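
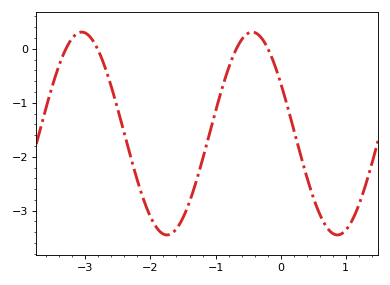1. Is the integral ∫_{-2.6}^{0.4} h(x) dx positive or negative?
negative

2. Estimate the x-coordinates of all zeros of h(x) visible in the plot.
-3.3, -2.8, -0.7, -0.2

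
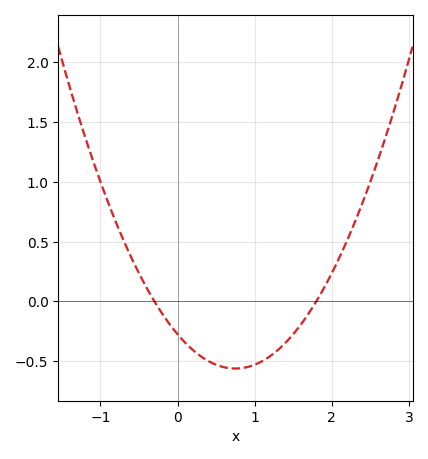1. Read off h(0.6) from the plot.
-0.551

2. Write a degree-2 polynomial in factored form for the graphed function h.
y = 0.51(x + 0.3)(x - 1.8)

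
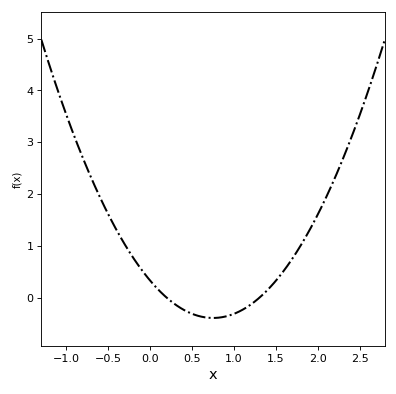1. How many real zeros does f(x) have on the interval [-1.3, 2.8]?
2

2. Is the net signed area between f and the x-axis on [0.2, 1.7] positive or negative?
negative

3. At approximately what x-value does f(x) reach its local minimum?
0.75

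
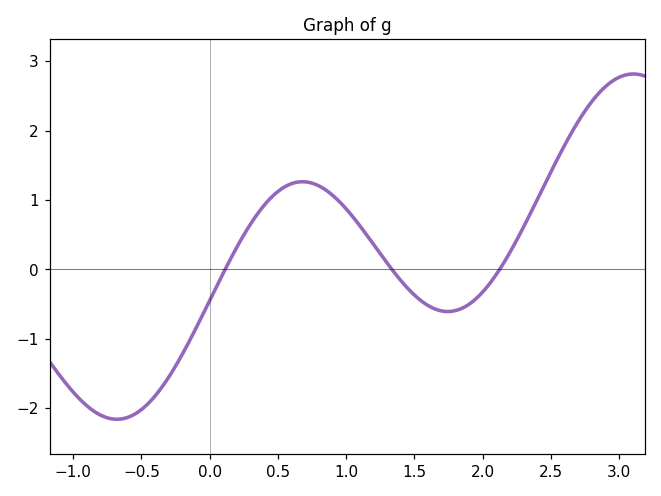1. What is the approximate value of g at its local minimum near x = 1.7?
-0.6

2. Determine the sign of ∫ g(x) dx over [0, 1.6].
positive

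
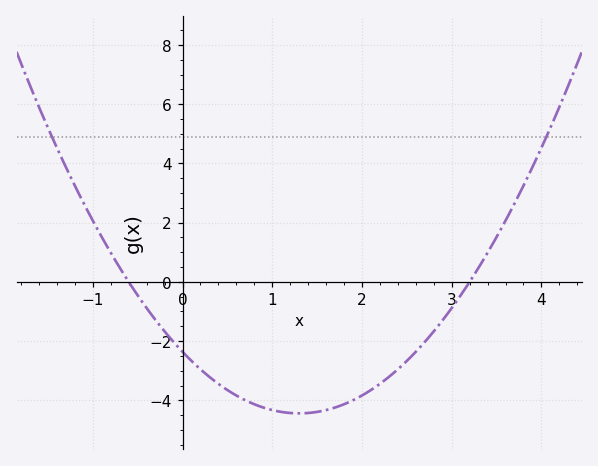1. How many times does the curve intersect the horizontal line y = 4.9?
2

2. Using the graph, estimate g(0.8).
-4.13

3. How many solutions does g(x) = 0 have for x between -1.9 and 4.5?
2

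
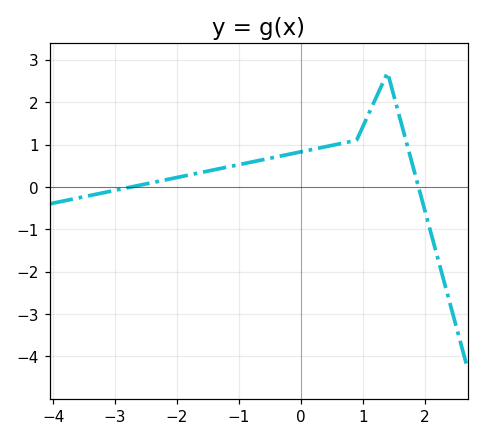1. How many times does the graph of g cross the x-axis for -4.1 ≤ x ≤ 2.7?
2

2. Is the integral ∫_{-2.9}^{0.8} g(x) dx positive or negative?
positive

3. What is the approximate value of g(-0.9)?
0.555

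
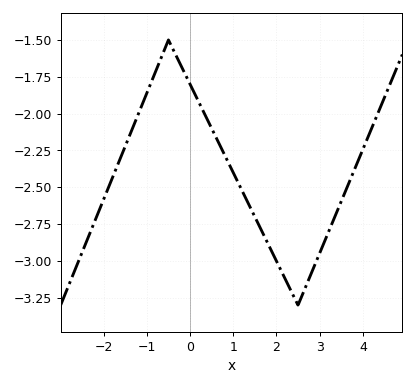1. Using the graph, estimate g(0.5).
-2.1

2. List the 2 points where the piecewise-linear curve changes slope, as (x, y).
(-0.5, -1.5); (2.5, -3.3)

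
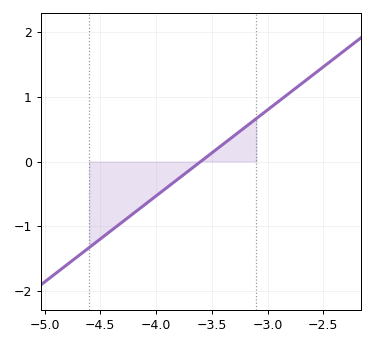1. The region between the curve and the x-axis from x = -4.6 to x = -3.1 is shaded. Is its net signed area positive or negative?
negative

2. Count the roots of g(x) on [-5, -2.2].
1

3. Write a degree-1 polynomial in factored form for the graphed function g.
y = 1.33(x + 3.6)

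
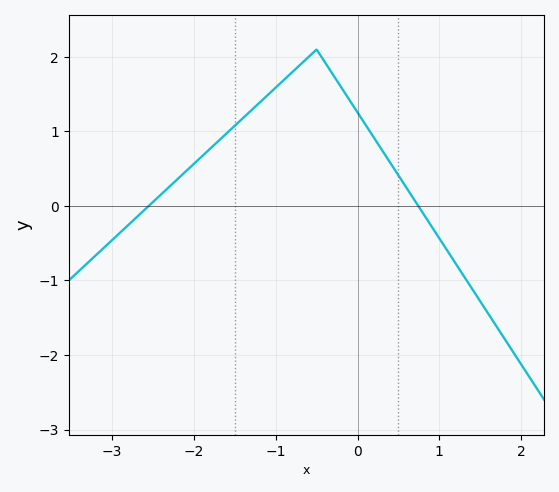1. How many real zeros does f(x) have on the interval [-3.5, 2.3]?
2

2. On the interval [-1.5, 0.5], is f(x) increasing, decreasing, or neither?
neither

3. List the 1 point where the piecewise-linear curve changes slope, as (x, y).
(-0.5, 2.1)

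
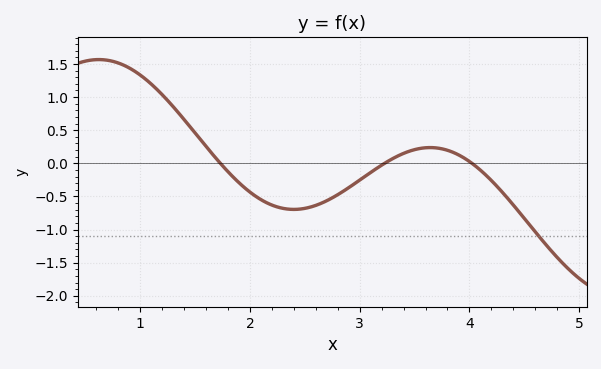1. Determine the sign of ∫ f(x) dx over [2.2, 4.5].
negative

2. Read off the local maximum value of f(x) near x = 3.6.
0.25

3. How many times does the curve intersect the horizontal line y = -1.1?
1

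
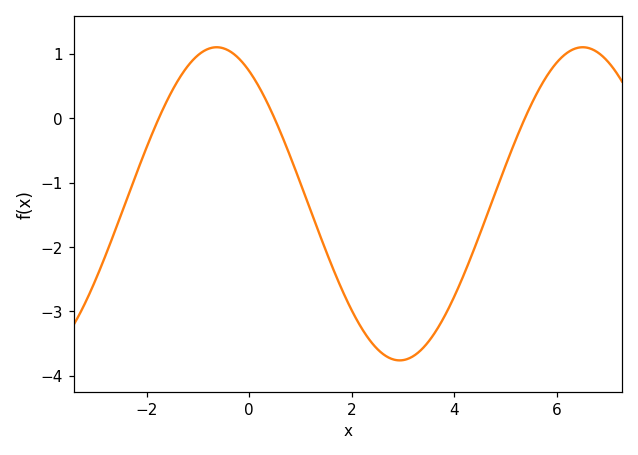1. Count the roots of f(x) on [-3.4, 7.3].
3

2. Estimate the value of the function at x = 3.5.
-3.46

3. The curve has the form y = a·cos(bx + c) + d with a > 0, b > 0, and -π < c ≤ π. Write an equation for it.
y = 2.43cos(0.88x + 0.56) - 1.33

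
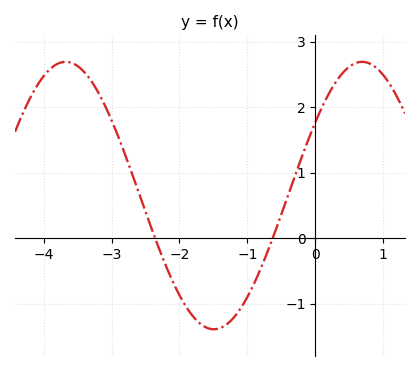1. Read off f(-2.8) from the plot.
1.27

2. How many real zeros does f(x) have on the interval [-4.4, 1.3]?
2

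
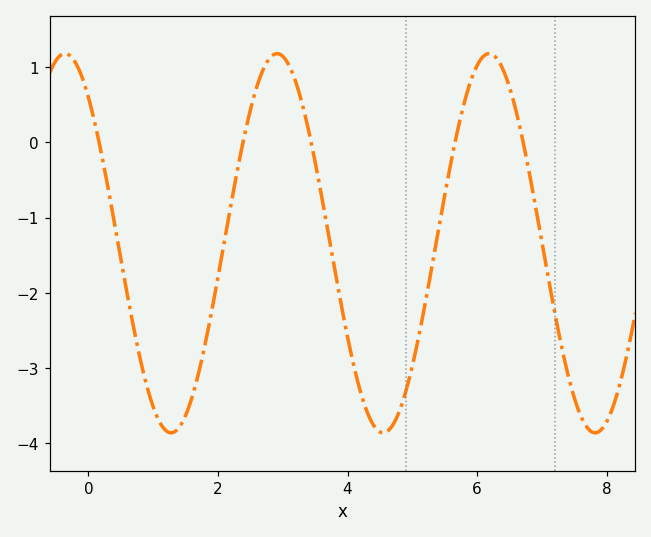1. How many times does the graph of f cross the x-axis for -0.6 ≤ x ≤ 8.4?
5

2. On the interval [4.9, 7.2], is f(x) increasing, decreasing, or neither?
neither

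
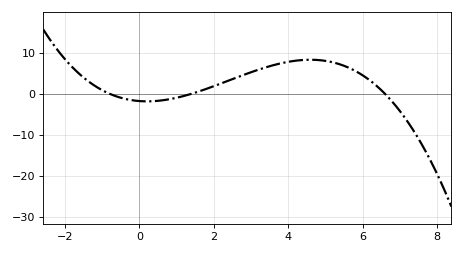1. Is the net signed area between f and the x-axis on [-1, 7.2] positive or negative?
positive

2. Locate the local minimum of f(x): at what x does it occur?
0.2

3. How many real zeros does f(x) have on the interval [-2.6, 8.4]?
3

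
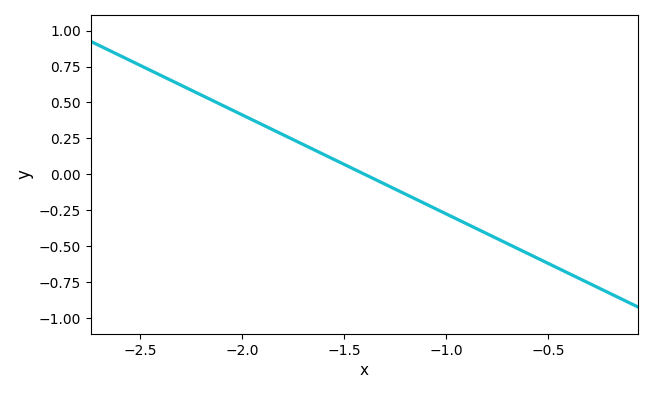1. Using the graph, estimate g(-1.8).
0.276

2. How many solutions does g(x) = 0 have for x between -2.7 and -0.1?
1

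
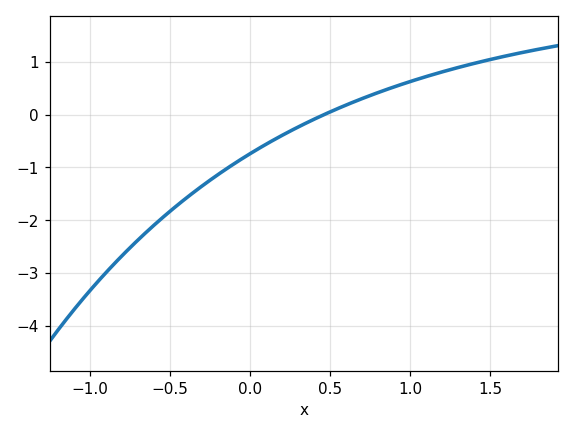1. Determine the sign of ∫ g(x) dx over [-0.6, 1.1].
negative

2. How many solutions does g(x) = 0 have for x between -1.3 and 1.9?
1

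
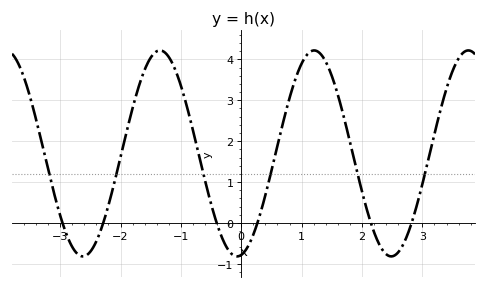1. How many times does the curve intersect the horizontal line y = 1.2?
6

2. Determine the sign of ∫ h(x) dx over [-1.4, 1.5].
positive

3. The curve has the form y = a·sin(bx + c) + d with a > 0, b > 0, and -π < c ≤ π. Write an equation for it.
y = 2.52sin(2.5x - 1.4) + 1.7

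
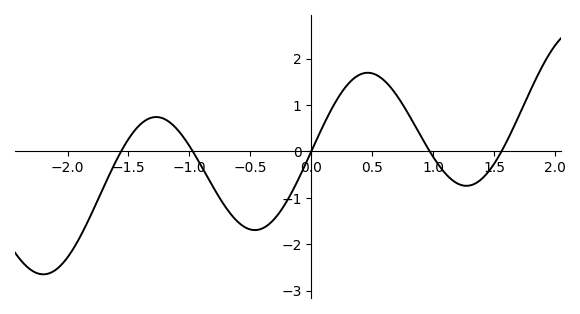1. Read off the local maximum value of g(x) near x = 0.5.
1.7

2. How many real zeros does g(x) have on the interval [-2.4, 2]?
5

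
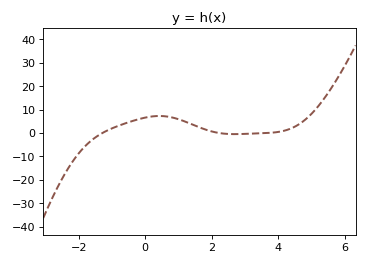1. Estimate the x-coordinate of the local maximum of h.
0.4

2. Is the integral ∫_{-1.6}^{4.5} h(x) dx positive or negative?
positive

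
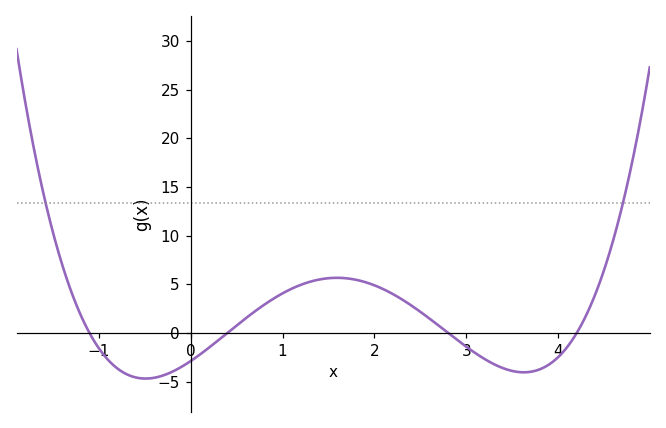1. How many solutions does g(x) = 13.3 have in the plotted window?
2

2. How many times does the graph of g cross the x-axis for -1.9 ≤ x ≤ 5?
4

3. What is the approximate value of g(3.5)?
-4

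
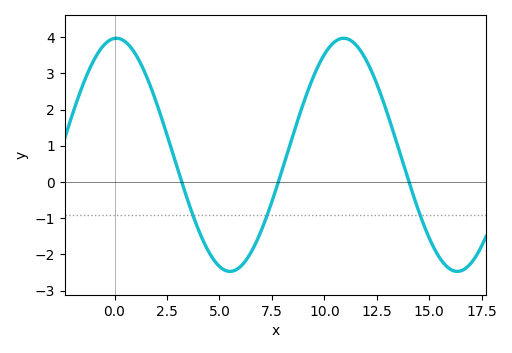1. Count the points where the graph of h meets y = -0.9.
3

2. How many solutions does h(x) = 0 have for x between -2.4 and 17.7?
3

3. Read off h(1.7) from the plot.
2.66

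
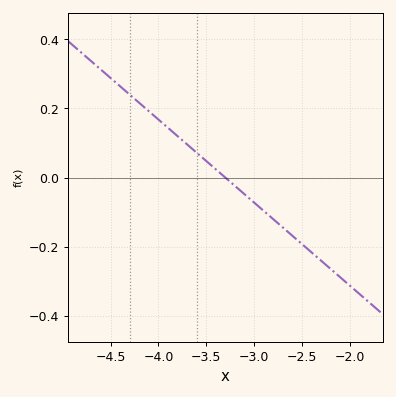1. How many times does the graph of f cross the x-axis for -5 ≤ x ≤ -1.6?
1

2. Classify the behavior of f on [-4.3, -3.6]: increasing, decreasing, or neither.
decreasing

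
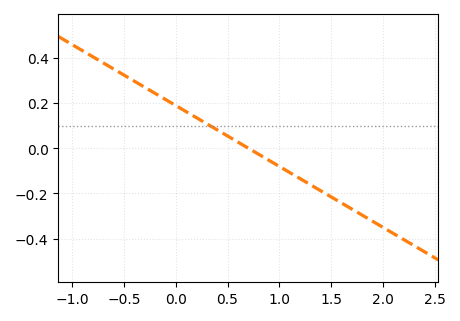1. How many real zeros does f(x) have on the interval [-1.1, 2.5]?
1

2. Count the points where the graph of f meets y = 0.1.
1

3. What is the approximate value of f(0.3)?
0.108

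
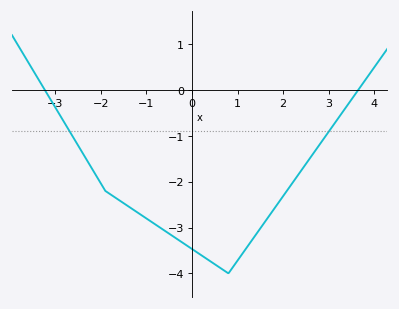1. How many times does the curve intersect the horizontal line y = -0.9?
2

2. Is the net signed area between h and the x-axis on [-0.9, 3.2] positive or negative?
negative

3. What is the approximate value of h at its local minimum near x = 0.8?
-4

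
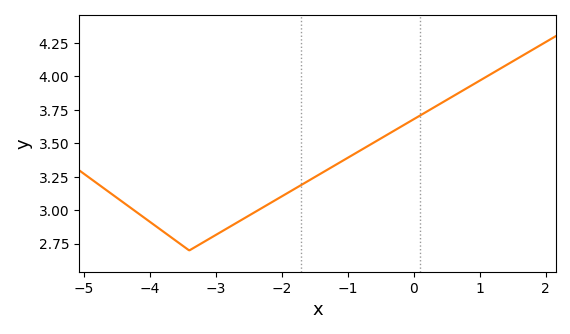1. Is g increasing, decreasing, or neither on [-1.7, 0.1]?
increasing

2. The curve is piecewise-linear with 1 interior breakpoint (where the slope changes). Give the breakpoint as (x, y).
(-3.4, 2.7)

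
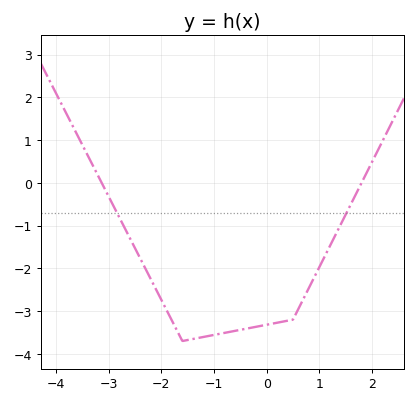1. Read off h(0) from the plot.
-3.32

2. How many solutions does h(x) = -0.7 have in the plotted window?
2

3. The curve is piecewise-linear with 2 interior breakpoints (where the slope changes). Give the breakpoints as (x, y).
(-1.6, -3.7); (0.5, -3.2)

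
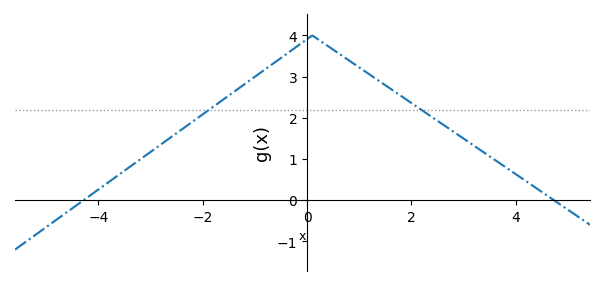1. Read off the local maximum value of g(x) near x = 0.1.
4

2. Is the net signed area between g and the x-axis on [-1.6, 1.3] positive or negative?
positive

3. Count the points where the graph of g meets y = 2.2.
2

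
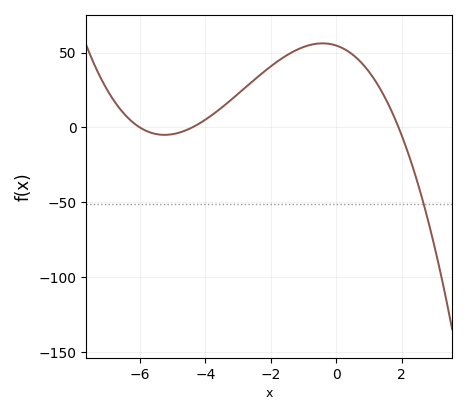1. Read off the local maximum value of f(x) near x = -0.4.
55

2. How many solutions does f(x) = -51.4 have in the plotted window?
1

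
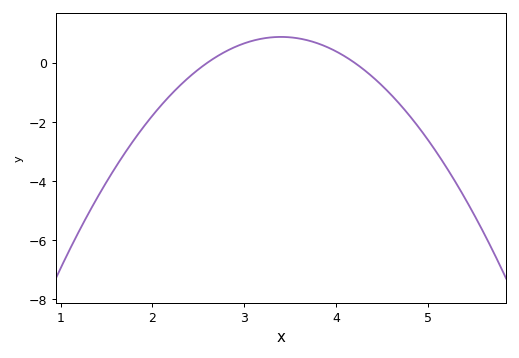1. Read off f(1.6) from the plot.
-3.54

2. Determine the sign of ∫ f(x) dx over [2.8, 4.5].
positive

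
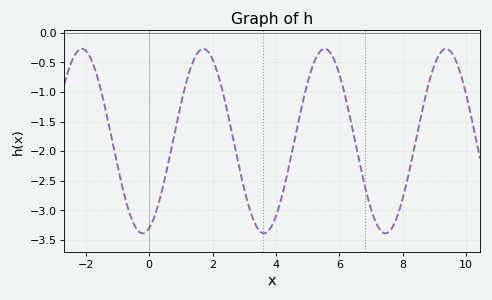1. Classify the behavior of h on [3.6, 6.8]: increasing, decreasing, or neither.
neither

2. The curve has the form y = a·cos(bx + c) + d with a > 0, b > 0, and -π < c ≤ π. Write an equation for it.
y = 1.56cos(1.64x - 2.8) - 1.83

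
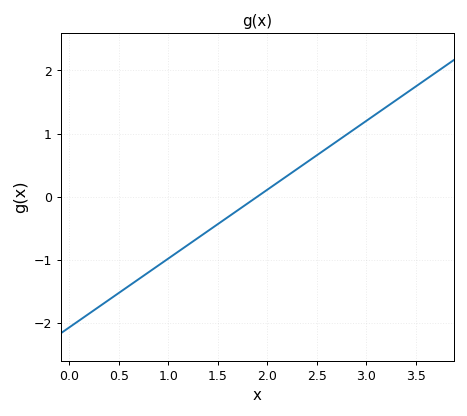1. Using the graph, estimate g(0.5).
-1.5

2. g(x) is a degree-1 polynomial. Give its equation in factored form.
y = 1.09(x - 1.9)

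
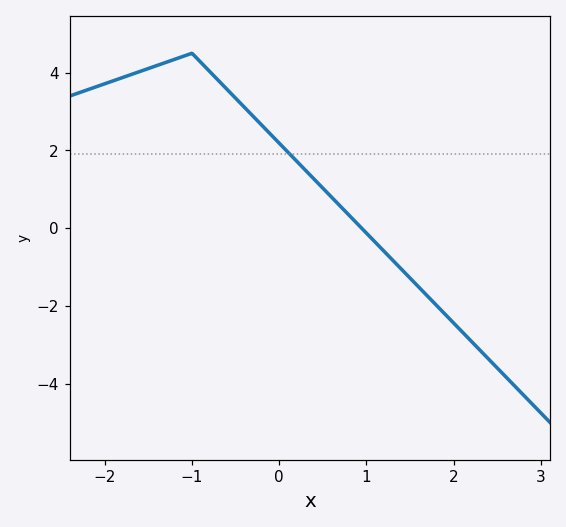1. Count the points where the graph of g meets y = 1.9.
1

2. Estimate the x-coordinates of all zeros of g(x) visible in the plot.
0.9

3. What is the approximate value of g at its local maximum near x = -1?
4.4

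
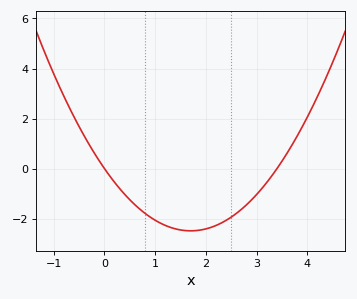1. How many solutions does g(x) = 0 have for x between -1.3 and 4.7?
2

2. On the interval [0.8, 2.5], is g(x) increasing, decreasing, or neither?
neither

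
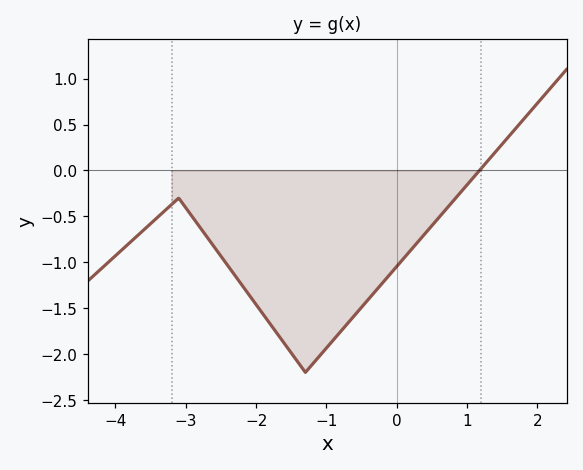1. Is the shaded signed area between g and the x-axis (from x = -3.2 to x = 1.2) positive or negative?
negative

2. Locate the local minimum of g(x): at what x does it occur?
-1.3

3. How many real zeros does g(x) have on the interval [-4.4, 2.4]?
1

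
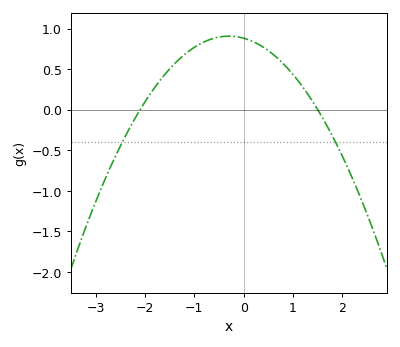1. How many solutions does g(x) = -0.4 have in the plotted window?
2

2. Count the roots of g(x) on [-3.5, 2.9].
2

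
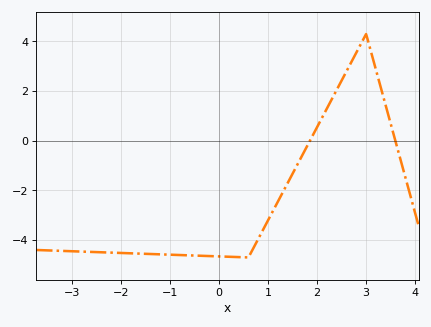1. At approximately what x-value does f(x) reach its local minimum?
0.598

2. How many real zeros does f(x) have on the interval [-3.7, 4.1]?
2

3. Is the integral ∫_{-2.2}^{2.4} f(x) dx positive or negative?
negative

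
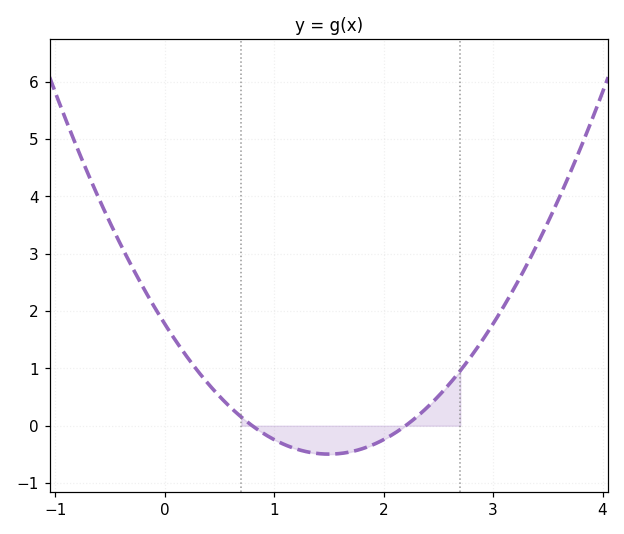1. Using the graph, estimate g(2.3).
0.2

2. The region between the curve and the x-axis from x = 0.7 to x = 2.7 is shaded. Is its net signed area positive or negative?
negative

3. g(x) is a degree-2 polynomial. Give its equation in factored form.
y = 1.01(x - 0.8)(x - 2.2)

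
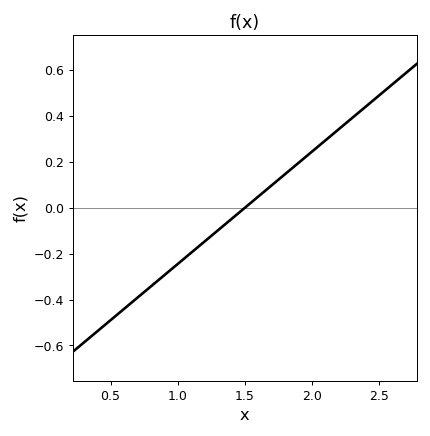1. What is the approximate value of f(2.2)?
0.343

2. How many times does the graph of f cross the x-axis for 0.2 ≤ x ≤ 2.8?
1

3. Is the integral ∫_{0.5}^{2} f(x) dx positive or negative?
negative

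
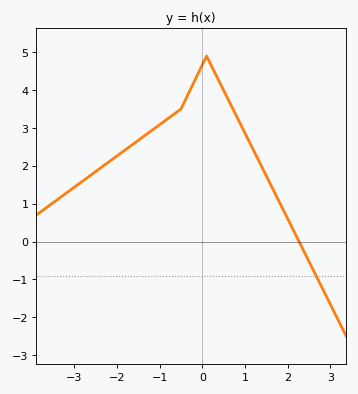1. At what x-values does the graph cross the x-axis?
2.3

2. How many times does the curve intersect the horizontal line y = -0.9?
1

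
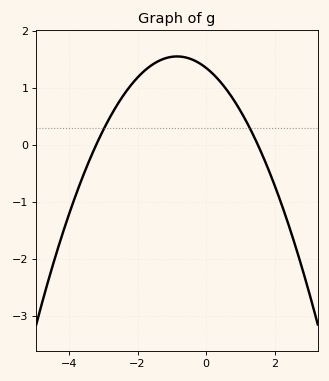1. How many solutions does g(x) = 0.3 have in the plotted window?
2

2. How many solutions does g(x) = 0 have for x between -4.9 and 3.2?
2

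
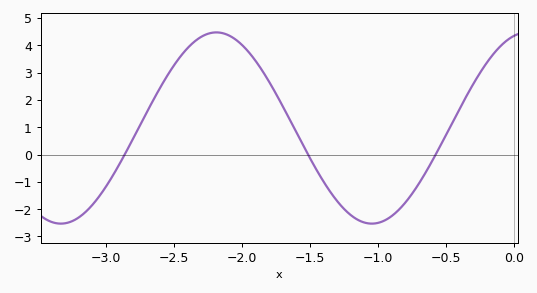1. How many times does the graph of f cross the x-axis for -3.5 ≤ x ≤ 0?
3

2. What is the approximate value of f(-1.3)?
-1.7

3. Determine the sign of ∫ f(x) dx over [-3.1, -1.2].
positive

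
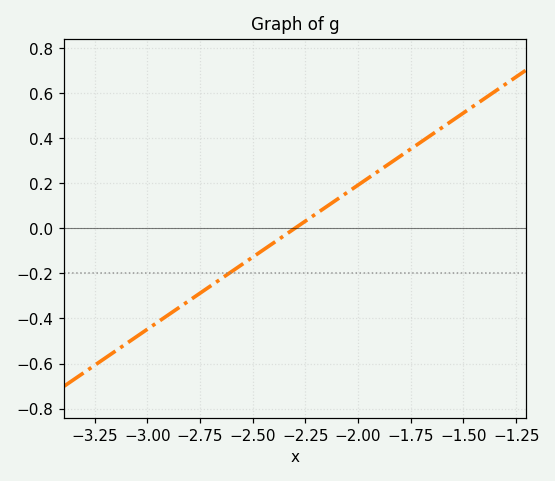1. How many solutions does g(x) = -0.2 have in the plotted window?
1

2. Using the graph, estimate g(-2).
0.192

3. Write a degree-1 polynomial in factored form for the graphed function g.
y = 0.64(x + 2.3)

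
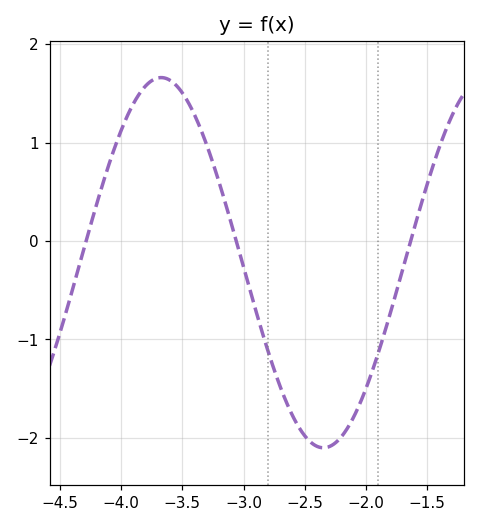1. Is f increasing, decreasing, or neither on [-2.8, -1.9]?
neither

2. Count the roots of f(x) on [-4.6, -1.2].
3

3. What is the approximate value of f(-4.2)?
0.374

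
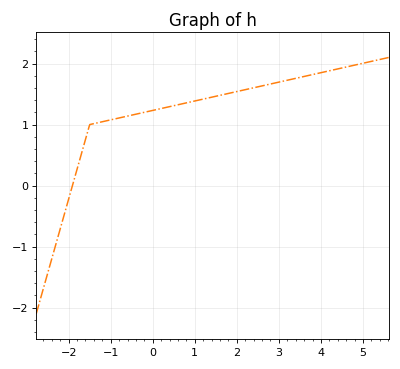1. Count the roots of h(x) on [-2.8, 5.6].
1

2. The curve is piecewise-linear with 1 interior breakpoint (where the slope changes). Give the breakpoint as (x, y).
(-1.5, 1)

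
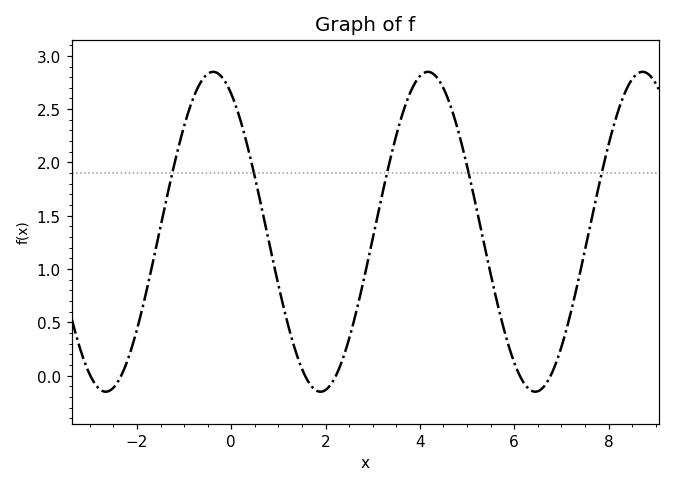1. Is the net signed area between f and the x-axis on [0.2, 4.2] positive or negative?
positive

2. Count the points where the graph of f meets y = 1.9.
5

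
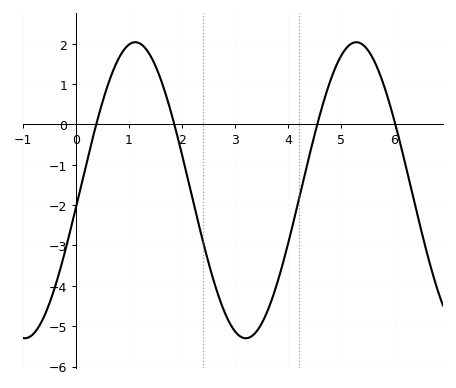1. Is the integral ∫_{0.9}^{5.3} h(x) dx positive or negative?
negative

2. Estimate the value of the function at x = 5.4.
1.98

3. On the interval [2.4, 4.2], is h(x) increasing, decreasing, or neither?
neither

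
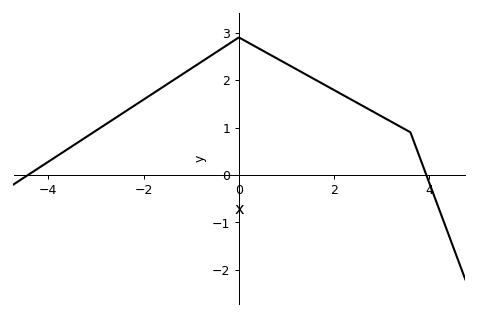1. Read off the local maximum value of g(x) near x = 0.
2.9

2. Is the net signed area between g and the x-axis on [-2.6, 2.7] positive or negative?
positive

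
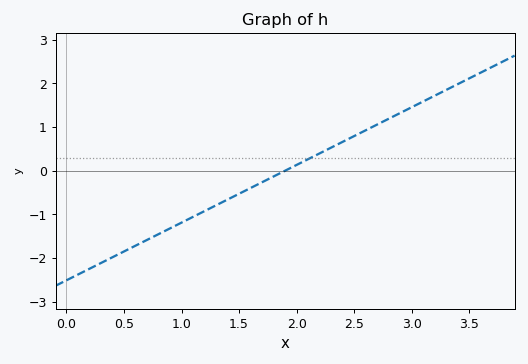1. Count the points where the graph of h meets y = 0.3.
1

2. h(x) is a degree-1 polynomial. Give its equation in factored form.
y = 1.32(x - 1.9)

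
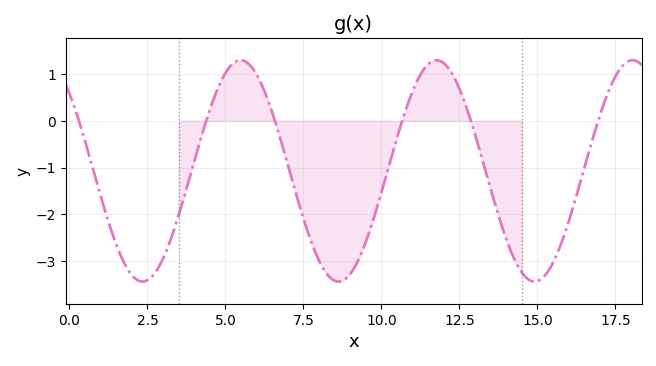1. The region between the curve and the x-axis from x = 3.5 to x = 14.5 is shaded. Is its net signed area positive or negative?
negative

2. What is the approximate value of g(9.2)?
-3.1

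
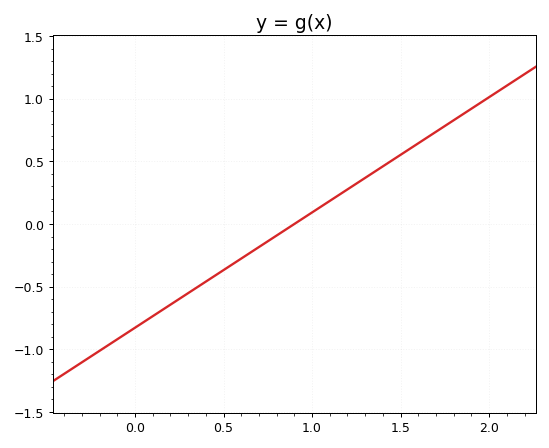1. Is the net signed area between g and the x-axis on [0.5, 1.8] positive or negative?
positive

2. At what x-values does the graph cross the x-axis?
0.9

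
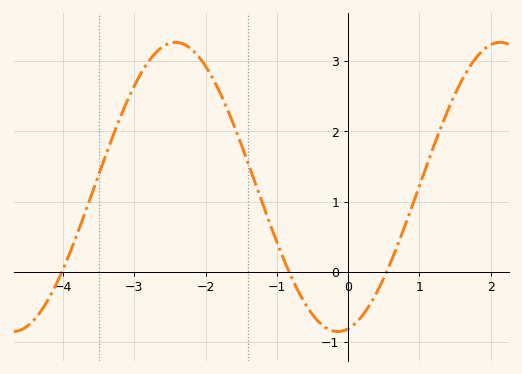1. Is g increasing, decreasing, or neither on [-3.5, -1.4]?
neither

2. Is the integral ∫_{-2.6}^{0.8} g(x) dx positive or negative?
positive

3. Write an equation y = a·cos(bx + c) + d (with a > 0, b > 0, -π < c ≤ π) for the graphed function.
y = 2.06cos(1.4x - 2.9) + 1.21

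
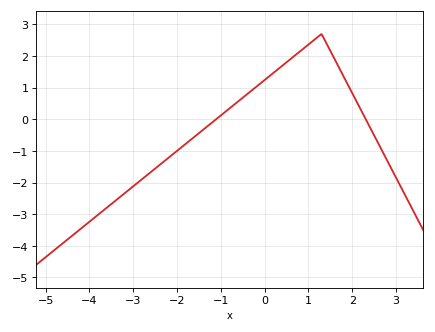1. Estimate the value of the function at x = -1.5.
-0.4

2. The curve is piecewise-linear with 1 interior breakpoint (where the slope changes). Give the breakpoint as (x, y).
(1.3, 2.7)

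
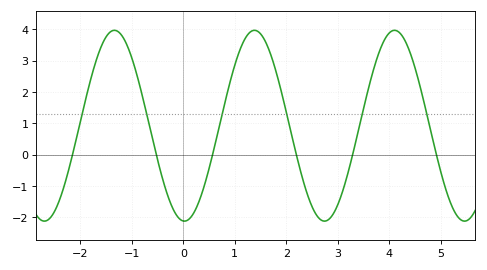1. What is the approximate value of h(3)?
-1.6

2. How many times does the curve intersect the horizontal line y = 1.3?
6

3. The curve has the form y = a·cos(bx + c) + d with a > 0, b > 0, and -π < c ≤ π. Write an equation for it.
y = 3.05cos(2.3x + 3.1) + 0.92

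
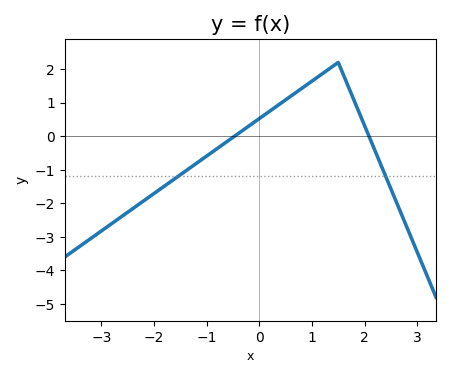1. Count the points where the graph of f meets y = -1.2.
2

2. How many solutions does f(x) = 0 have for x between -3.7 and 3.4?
2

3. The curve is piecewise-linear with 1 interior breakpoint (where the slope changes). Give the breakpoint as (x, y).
(1.5, 2.2)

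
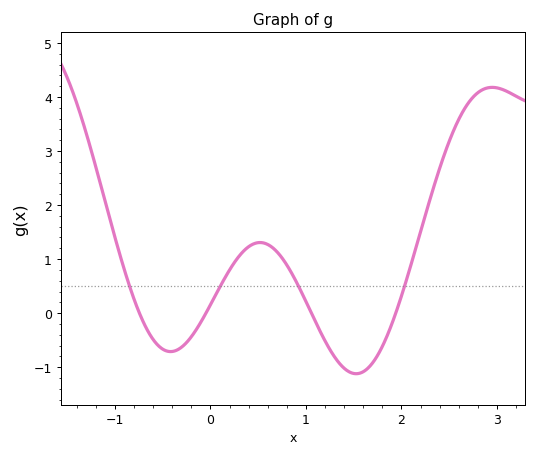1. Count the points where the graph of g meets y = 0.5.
4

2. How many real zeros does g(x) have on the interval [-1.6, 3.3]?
4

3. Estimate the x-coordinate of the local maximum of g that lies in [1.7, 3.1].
2.95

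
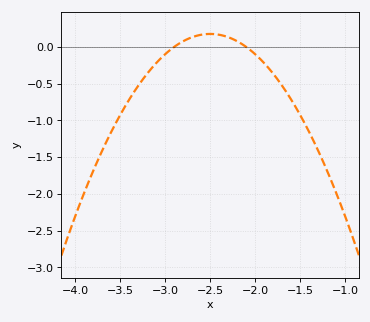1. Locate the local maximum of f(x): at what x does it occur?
-2.5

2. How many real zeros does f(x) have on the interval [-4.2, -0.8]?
2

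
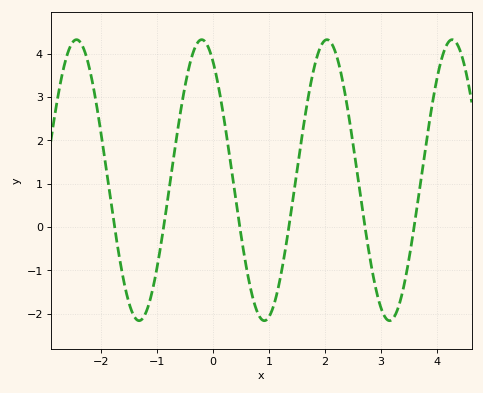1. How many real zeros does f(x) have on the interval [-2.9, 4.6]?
6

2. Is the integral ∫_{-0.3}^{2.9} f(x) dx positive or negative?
positive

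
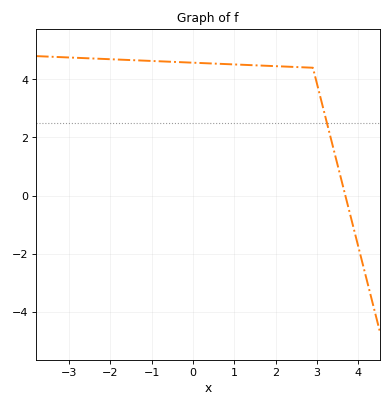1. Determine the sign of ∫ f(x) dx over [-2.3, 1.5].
positive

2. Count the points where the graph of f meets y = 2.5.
1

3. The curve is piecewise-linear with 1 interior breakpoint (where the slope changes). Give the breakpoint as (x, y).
(2.9, 4.4)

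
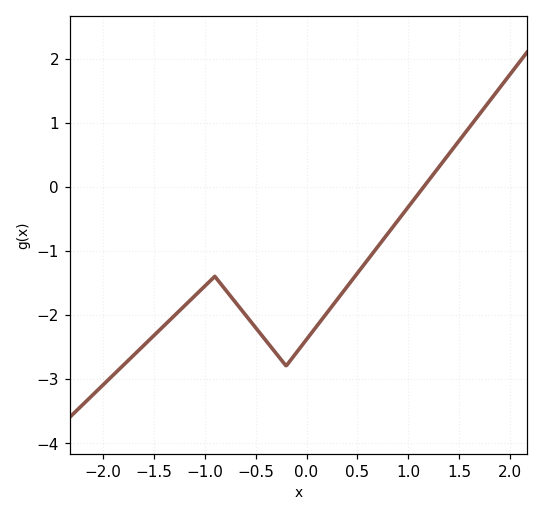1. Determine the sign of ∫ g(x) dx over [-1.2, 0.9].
negative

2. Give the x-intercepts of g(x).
1.15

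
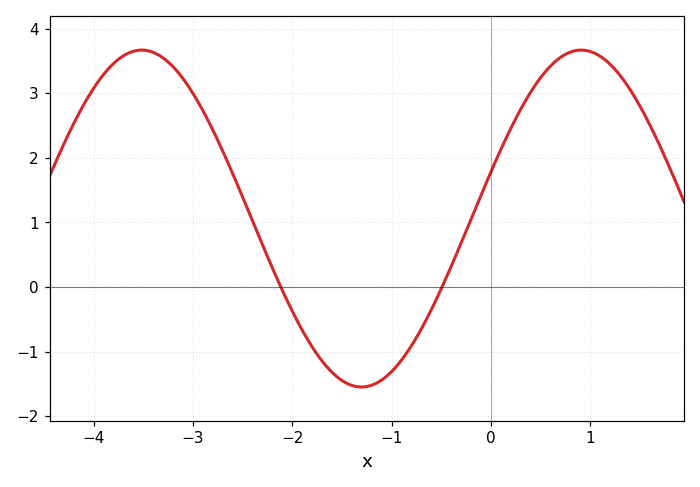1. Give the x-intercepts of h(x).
-2.1, -0.5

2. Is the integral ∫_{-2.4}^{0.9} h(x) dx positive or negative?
positive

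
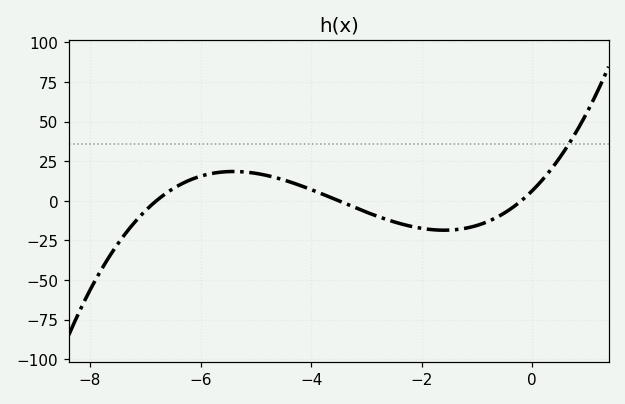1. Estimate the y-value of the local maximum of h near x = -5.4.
18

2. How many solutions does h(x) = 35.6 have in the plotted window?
1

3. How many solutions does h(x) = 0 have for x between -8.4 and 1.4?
3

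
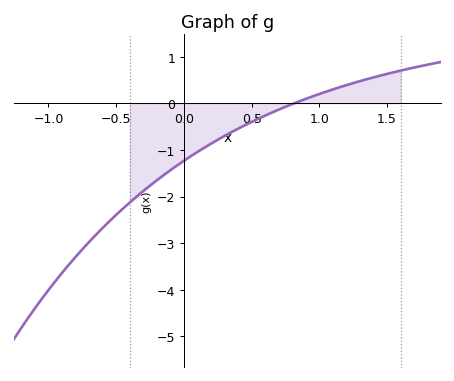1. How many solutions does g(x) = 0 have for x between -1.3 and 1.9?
1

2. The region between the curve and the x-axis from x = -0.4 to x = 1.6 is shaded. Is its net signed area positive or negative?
negative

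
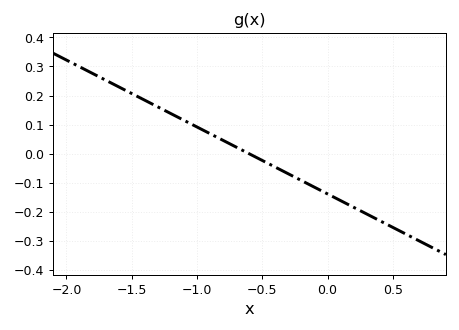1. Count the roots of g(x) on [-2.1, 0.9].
1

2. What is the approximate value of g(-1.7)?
0.253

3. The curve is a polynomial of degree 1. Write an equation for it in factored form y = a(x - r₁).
y = -0.23(x + 0.6)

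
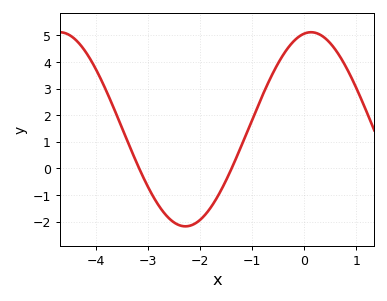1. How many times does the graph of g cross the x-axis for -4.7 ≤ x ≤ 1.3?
2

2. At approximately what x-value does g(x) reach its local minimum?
-2.3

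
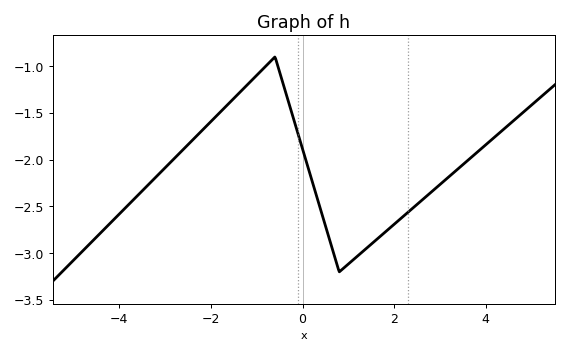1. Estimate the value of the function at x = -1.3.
-1.25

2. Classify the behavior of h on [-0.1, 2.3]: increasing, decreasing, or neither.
neither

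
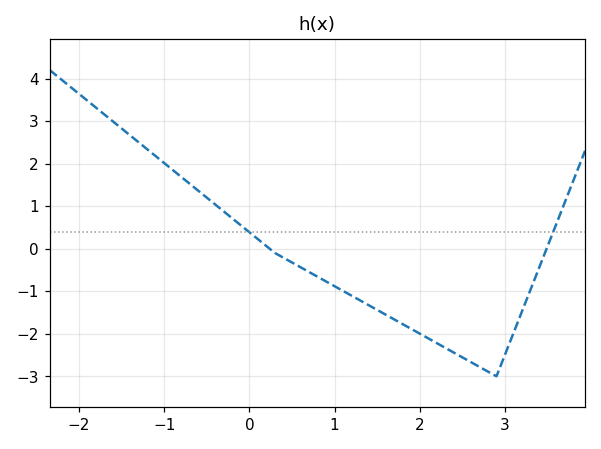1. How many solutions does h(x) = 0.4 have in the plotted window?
2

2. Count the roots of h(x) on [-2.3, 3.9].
2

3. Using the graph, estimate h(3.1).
-1.98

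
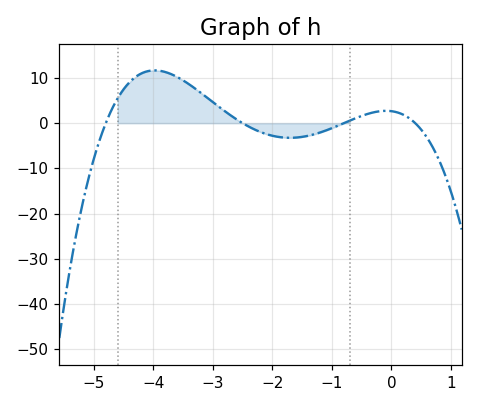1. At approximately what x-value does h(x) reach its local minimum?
-1.71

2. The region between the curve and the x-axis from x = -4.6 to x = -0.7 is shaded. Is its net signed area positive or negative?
positive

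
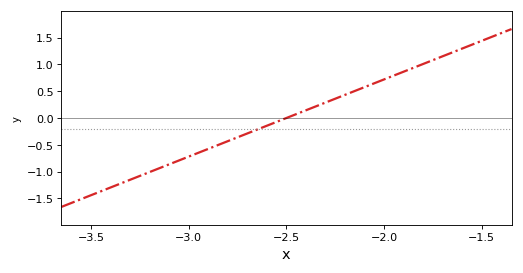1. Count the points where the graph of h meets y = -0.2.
1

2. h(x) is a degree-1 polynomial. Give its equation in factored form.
y = 1.44(x + 2.5)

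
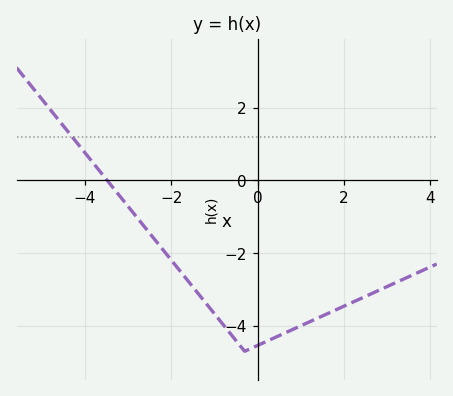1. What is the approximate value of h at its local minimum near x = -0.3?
-4.6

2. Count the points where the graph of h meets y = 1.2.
1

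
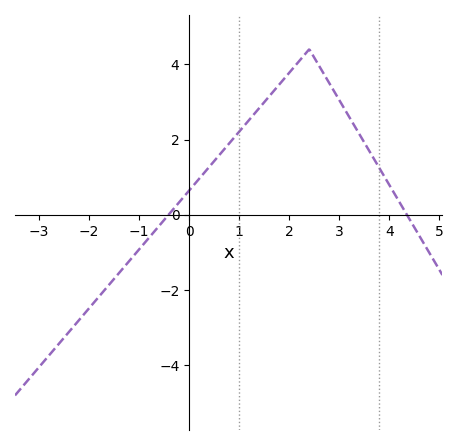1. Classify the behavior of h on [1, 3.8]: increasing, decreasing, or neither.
neither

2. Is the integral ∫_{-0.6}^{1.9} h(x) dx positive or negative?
positive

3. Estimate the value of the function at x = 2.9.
3.2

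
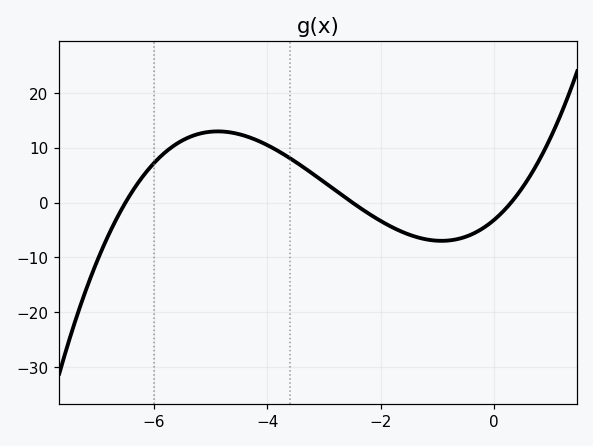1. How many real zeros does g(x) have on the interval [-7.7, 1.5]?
3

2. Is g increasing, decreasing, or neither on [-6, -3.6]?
neither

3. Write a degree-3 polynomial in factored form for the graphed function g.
y = 0.65(x + 6.5)(x + 2.5)(x - 0.3)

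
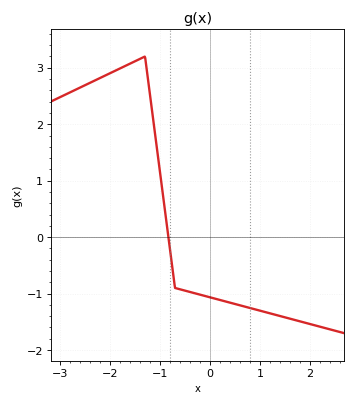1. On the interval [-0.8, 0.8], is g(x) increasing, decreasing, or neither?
decreasing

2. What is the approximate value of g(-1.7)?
3.03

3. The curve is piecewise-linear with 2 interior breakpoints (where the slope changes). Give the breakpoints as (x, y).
(-1.3, 3.2); (-0.7, -0.9)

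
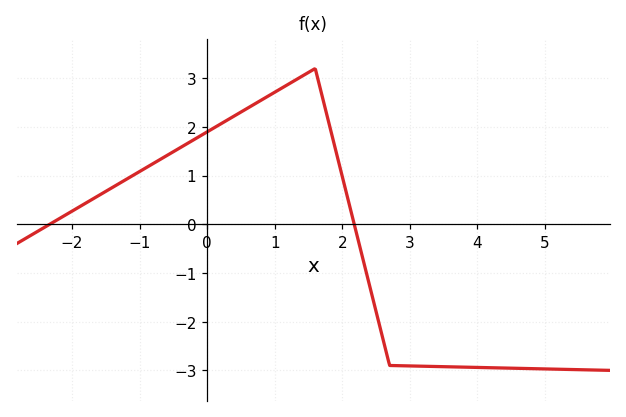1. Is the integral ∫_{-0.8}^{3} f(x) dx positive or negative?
positive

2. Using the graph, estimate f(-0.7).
1.33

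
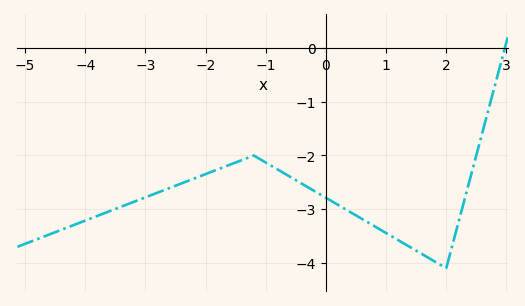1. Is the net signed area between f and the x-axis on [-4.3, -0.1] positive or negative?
negative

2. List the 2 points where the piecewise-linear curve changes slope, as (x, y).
(-1.2, -2); (2, -4.1)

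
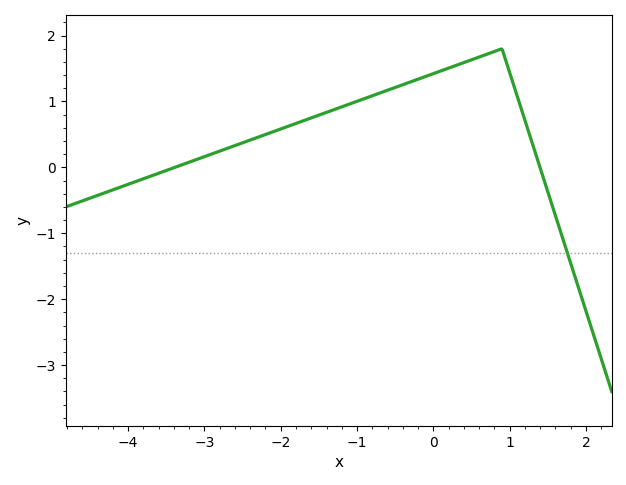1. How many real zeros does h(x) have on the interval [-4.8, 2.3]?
2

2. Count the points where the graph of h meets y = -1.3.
1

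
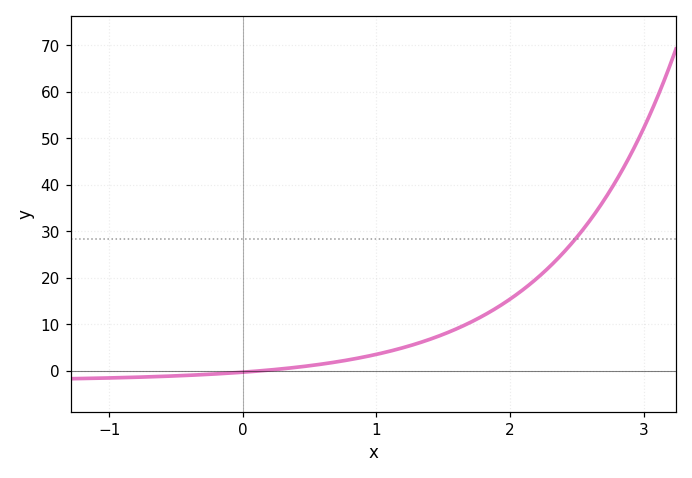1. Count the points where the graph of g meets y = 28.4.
1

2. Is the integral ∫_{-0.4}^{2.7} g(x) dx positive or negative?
positive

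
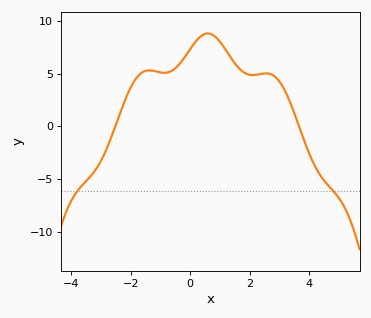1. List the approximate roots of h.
-2.51, 3.65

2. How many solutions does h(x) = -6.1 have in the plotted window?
2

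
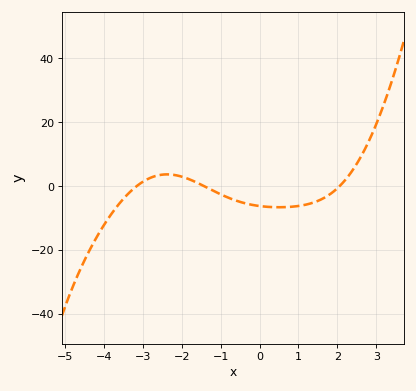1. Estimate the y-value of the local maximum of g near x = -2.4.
4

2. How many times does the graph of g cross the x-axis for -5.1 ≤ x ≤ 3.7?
3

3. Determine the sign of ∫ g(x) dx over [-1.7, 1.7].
negative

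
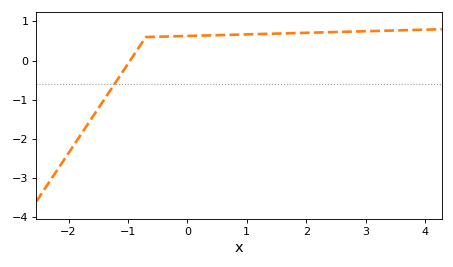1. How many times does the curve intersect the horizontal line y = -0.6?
1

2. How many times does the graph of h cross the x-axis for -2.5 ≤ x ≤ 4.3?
1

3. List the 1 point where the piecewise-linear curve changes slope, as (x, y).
(-0.7, 0.6)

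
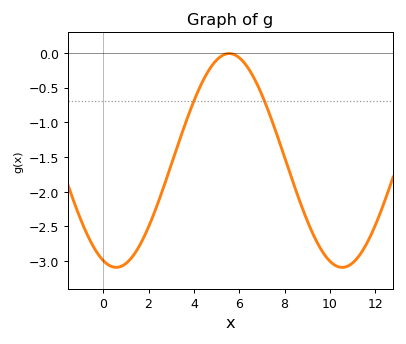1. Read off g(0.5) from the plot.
-3.09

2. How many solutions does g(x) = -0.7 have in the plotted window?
2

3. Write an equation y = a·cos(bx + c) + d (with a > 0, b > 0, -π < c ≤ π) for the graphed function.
y = 1.54cos(0.63x + 2.78) - 1.55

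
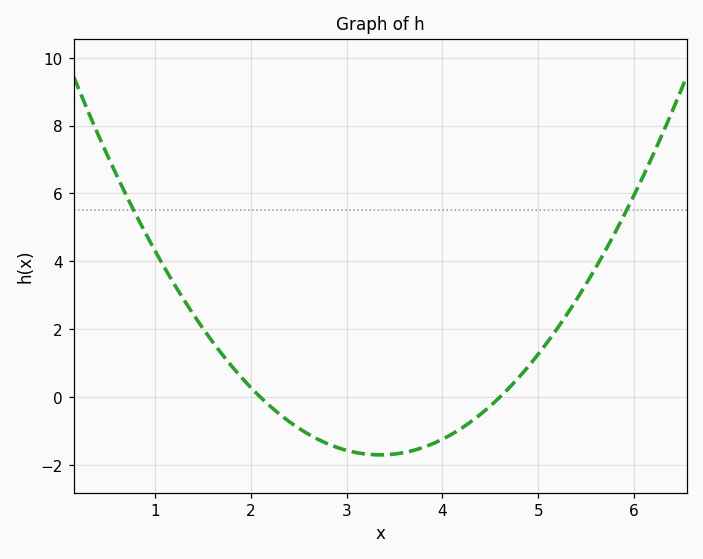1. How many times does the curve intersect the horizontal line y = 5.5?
2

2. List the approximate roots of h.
2.1, 4.6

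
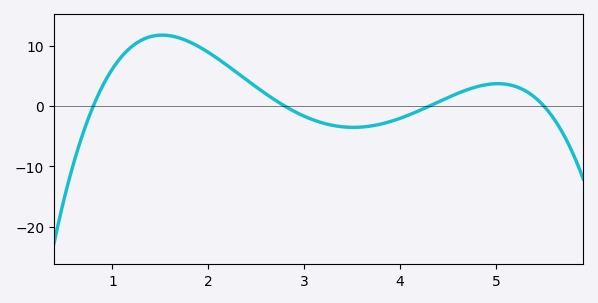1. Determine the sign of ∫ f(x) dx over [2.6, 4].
negative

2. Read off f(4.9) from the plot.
3.5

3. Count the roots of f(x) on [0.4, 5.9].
4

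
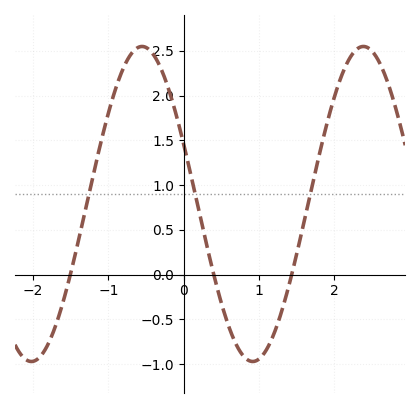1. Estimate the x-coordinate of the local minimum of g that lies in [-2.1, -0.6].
-2.02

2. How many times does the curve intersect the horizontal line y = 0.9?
3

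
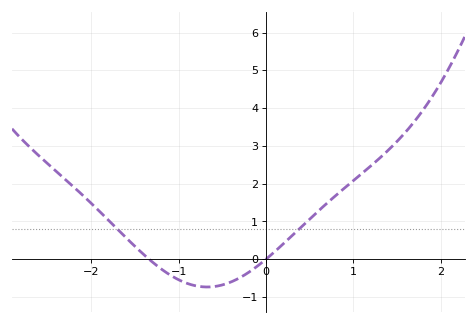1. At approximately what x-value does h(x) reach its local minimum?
-0.7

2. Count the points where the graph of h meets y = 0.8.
2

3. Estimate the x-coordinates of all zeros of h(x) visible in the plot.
-1.3, 0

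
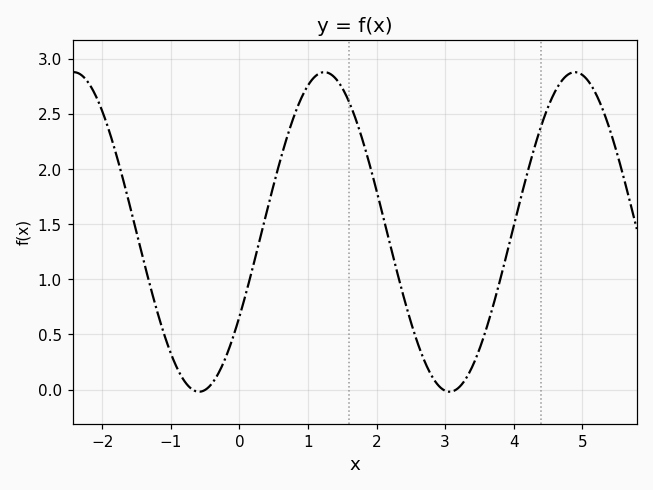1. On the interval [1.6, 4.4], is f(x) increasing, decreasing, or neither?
neither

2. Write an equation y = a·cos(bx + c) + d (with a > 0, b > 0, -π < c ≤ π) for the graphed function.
y = 1.45cos(1.72x - 2.13) + 1.43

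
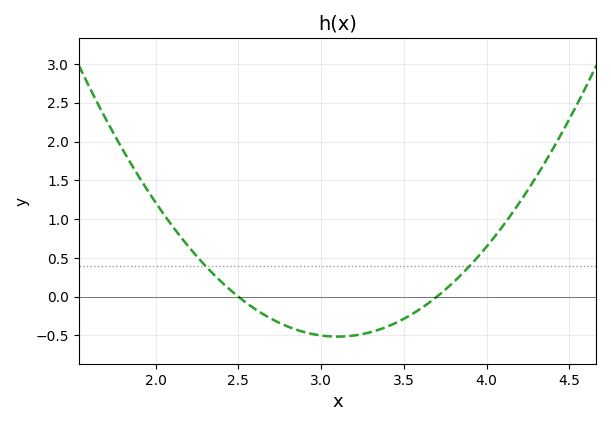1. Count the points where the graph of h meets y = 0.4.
2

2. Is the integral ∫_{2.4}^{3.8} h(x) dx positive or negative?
negative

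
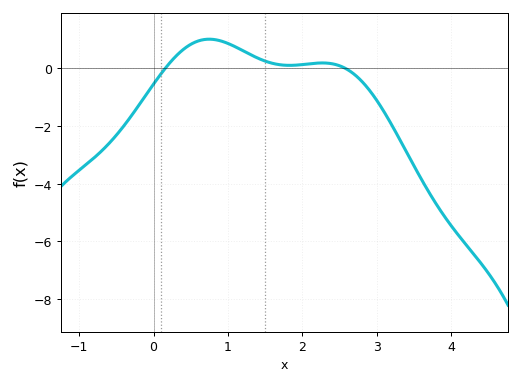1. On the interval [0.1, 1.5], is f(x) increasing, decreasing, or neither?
neither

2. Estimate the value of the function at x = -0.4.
-2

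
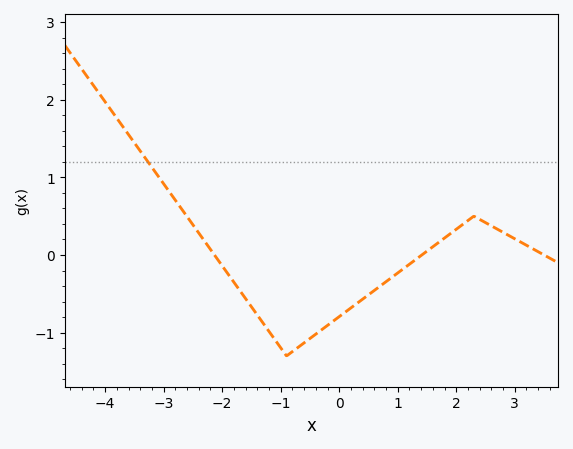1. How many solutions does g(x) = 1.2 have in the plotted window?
1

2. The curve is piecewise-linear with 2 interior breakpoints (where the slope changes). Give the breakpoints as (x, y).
(-0.9, -1.3); (2.3, 0.5)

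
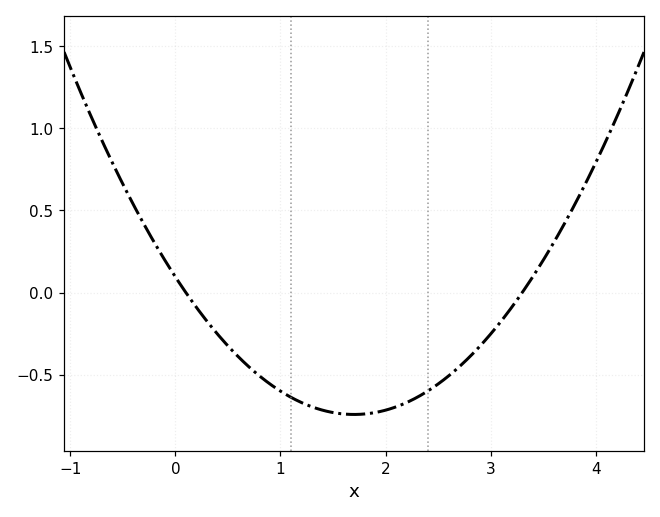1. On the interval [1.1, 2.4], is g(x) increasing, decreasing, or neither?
neither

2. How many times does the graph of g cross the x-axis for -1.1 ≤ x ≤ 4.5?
2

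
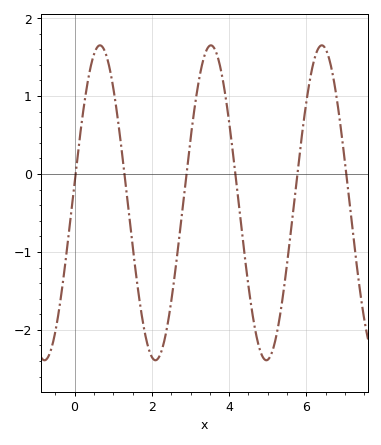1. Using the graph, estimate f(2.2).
-2.33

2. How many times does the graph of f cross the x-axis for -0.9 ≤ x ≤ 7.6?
6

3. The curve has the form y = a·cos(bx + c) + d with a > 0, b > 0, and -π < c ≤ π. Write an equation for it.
y = 2.02cos(2.19x - 1.44) - 0.37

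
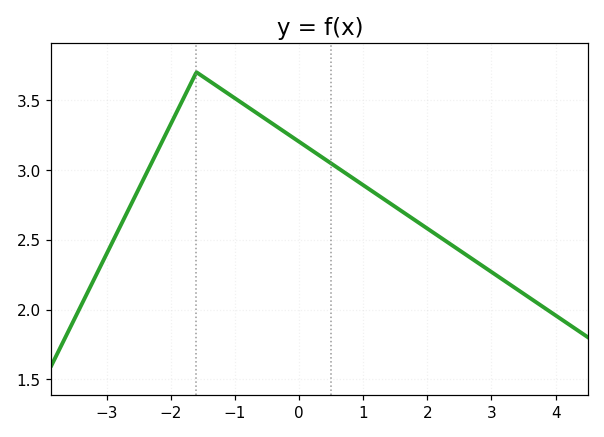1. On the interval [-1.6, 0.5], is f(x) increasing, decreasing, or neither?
decreasing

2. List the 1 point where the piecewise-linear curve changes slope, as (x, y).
(-1.6, 3.7)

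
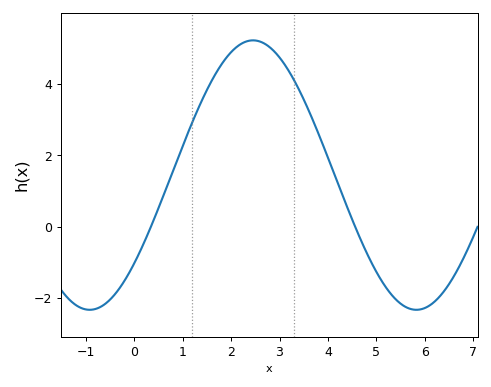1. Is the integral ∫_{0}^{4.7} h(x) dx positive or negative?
positive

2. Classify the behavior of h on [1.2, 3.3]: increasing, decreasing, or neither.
neither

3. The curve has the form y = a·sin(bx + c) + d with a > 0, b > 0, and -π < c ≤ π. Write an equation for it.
y = 3.77sin(0.93x - 0.71) + 1.45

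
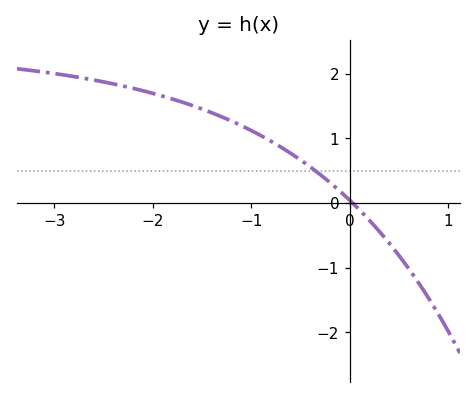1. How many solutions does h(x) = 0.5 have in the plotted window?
1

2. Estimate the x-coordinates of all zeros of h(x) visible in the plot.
0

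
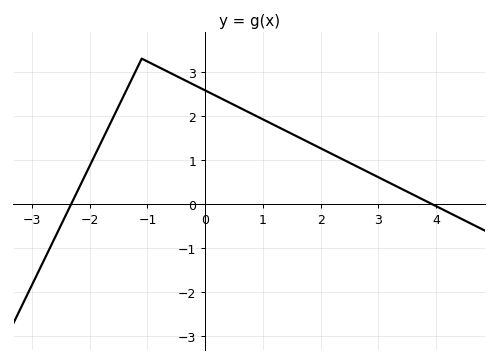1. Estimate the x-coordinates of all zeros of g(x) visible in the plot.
-2.4, 4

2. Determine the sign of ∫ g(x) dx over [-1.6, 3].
positive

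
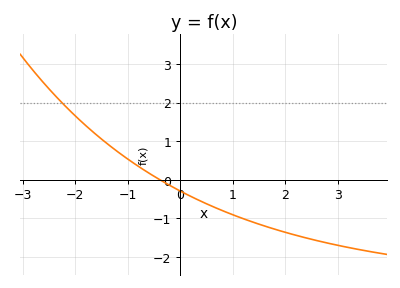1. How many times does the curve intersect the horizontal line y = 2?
1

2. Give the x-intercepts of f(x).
-0.4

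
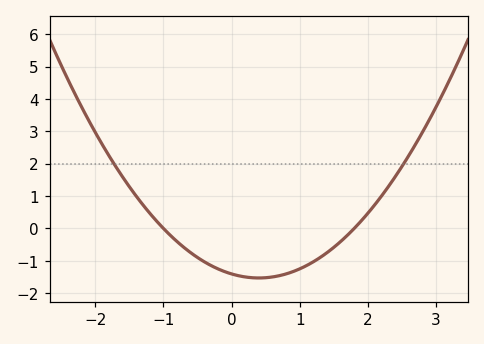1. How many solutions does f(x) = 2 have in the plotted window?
2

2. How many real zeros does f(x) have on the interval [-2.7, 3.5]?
2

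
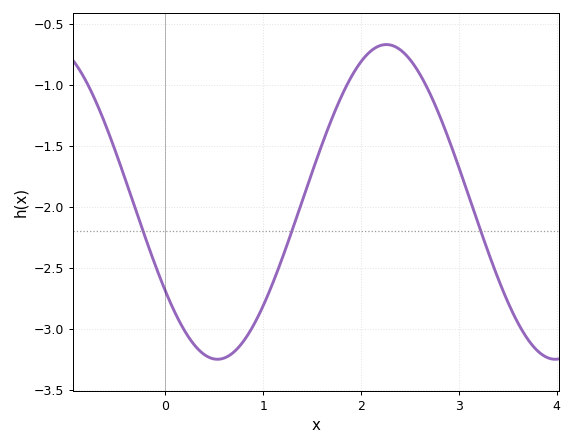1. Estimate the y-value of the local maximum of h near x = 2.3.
-0.65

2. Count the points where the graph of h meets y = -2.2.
3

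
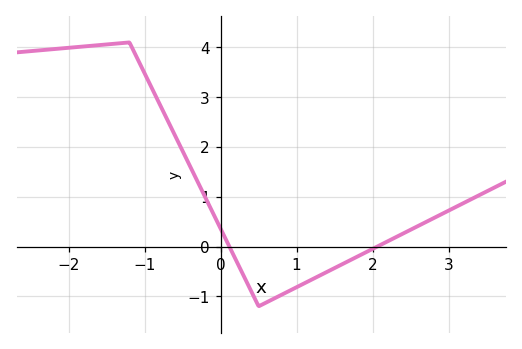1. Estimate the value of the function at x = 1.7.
-0.278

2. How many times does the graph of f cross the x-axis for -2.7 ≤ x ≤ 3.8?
2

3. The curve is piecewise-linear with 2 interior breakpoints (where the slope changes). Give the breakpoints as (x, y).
(-1.2, 4.1); (0.5, -1.2)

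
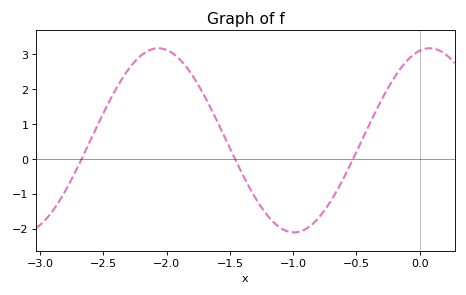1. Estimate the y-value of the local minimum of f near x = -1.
-2.11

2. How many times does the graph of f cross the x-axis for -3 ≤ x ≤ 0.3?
3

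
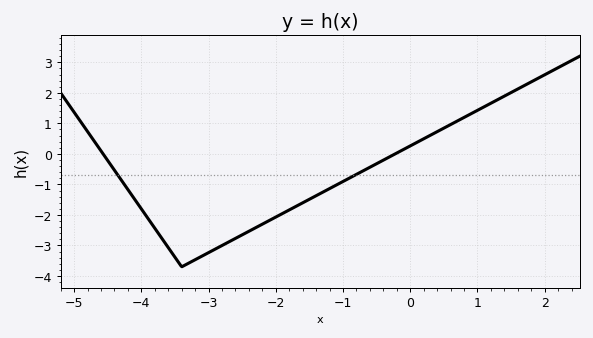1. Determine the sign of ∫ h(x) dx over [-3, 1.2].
negative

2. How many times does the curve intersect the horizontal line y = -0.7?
2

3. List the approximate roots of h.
-4.6, -0.2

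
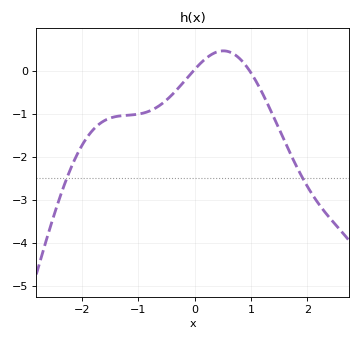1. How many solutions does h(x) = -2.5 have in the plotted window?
2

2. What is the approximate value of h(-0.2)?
-0.3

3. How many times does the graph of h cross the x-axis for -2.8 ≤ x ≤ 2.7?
2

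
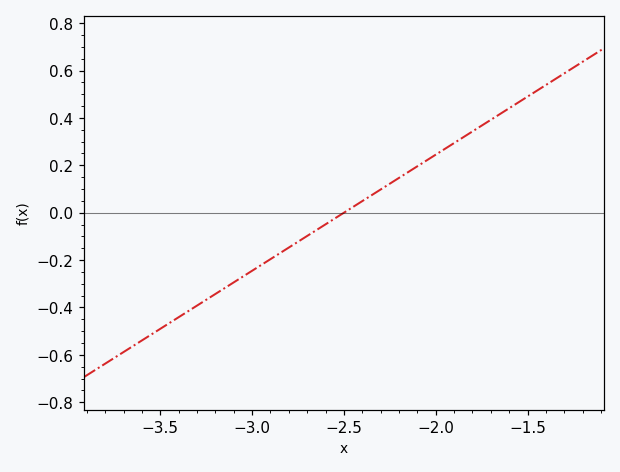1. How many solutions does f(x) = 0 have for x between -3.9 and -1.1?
1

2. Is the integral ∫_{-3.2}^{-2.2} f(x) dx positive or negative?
negative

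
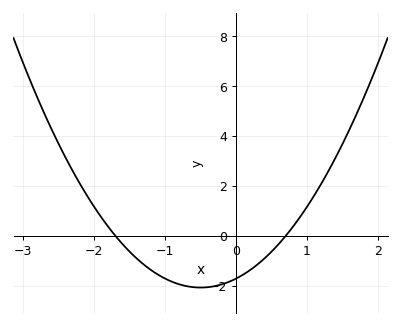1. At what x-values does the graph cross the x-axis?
-1.7, 0.7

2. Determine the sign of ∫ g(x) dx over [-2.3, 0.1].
negative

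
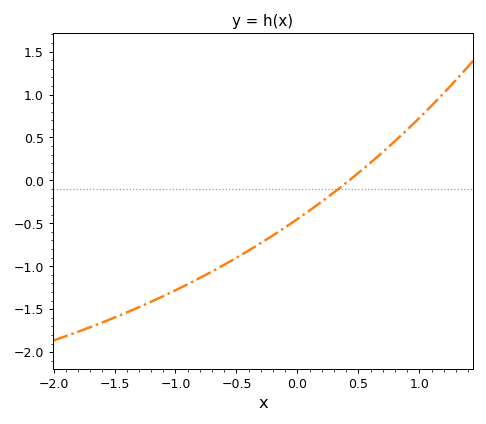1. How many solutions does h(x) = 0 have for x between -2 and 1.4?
1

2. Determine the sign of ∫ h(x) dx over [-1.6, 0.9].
negative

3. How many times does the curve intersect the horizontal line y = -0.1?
1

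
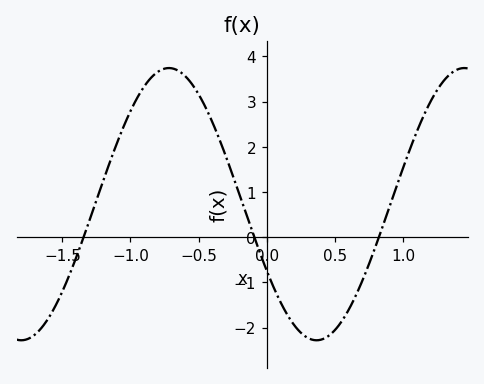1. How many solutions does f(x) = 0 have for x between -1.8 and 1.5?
3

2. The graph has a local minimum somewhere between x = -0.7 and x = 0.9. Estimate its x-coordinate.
0.35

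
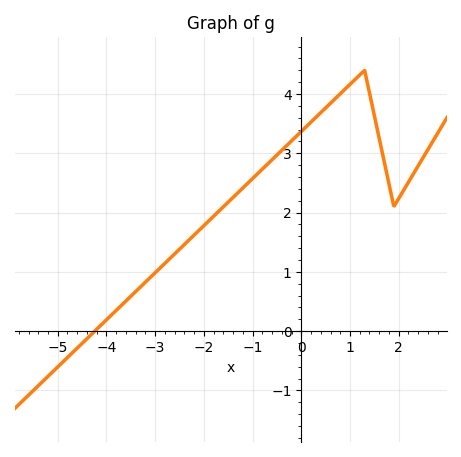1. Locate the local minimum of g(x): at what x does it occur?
1.8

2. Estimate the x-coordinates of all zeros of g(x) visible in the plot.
-4.2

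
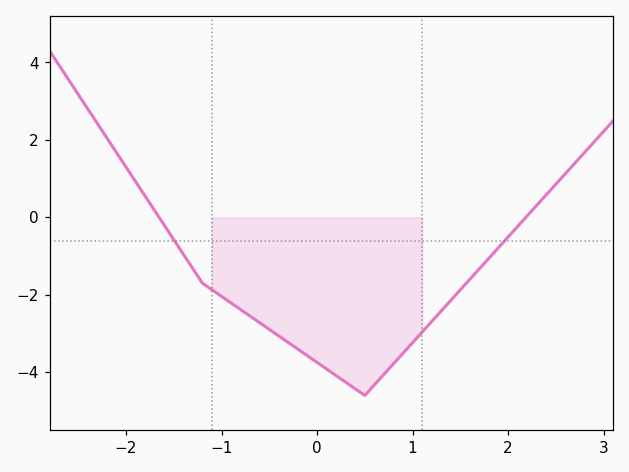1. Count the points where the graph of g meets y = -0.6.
2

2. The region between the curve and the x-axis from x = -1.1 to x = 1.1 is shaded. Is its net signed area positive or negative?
negative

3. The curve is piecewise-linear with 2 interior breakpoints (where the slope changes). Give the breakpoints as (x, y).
(-1.2, -1.7); (0.5, -4.6)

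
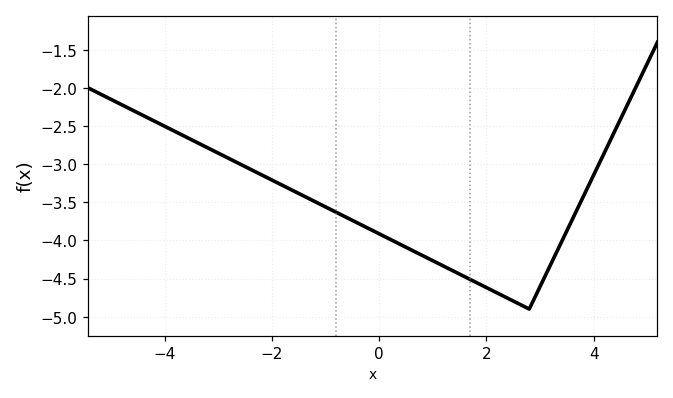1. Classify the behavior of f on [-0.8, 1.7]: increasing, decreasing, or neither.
decreasing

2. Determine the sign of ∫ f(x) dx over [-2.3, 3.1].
negative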